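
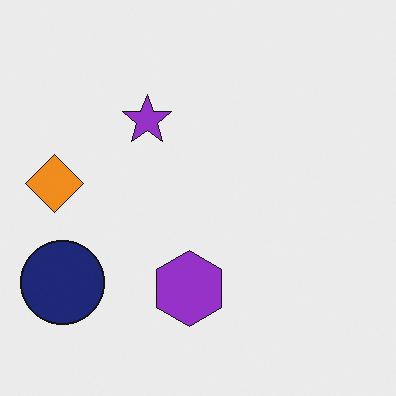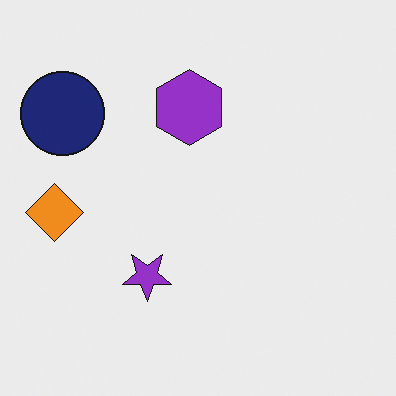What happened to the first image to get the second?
The transformation is: flipped vertically (top ↔ bottom).

The purple hexagon is in the bottom of the first image and the top of the second — shapes on opposite sides of the horizontal midline have swapped in a mirror flip.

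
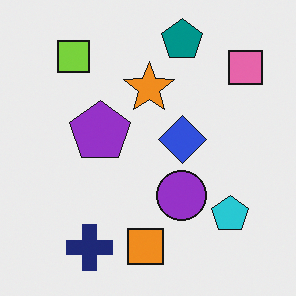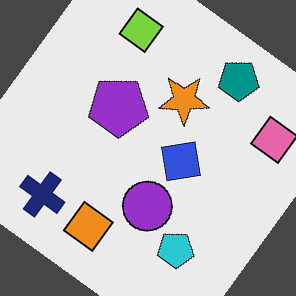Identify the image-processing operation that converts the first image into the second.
Rotated clockwise by a large amount — several tens of degrees.

Every shape is tilted by the same angle and the image corners show triangular fill wedges — a whole-image rotation by a non-right angle.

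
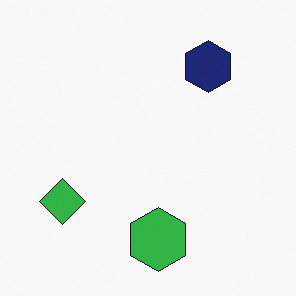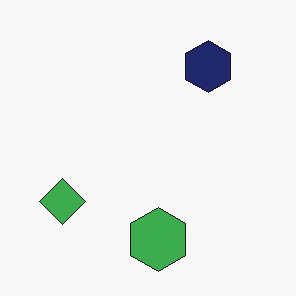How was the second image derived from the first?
The second image is the first slightly desaturated.

All colors are more muted and greyish — a global saturation change.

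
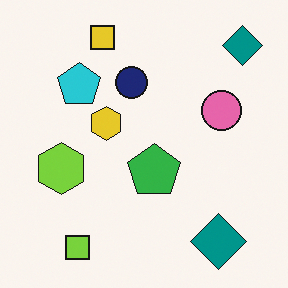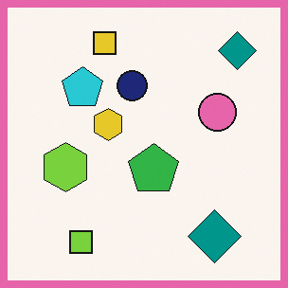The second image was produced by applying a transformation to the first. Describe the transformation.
The second image is the first framed with a pink border.

A solid pink frame runs around the edge of the second image, with the content slightly shrunk inside it.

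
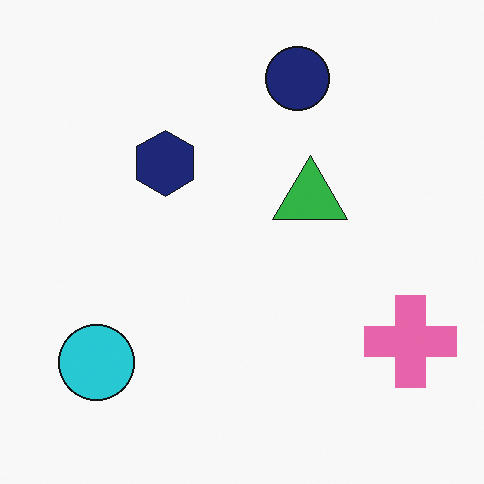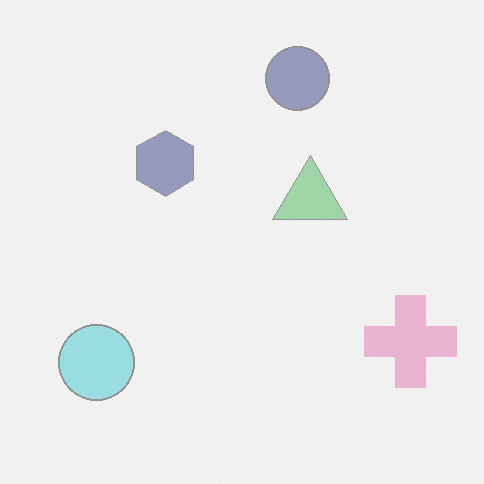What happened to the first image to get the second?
It was given much lower contrast.

Tones are pushed toward mid-grey across the whole image — a global contrast change.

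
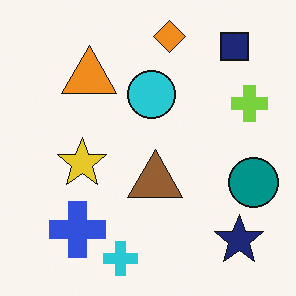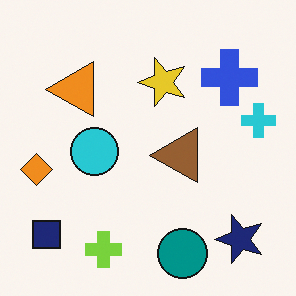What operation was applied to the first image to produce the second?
The image was transposed (reflected across the top-left ↔ bottom-right diagonal).

Shapes have swapped their row and column positions — what was in the top-right is now in the bottom-left — a diagonal reflection.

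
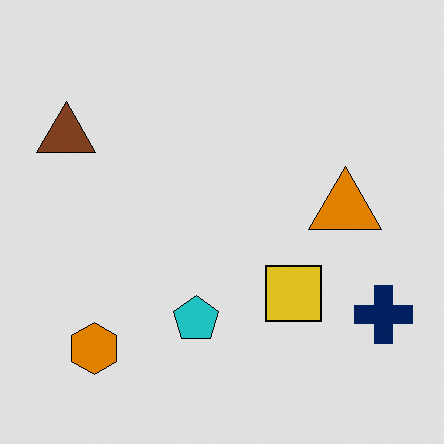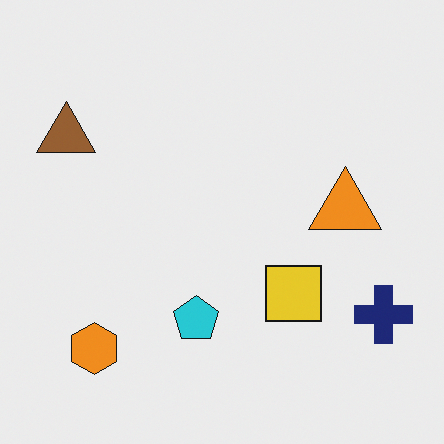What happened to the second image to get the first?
The first image is the second moderately posterized.

Each flat color has snapped to a coarser quantized level — most visibly, the near-white background has dropped to a flat grey.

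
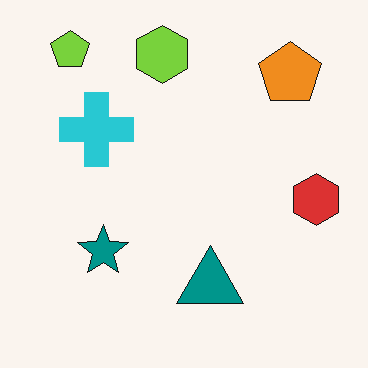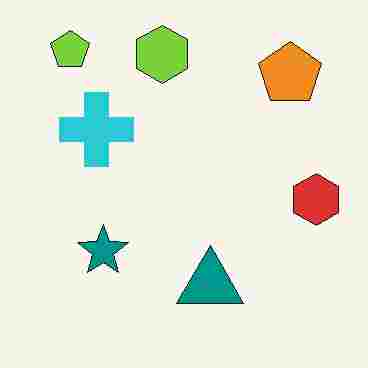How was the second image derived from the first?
The transformation is: degraded with heavy JPEG compression.

Blocky 8×8 compression artifacts appear around shape edges and the flat background shows ringing — characteristic JPEG degradation.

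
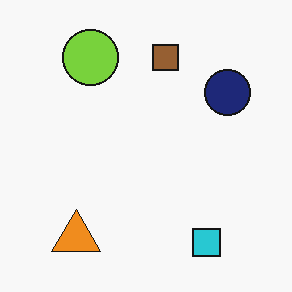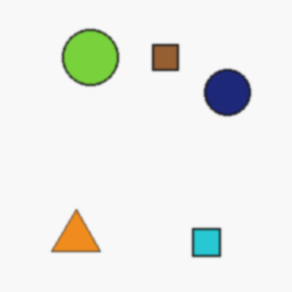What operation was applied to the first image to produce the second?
The transformation is: lightly blurred.

Shape edges and outlines are uniformly softened across the whole image.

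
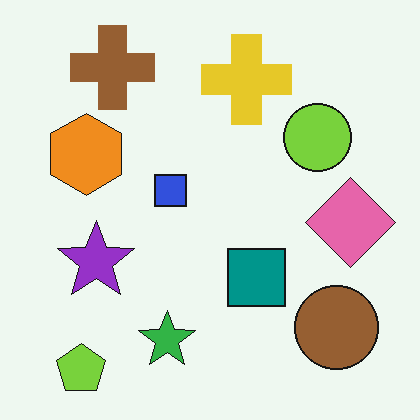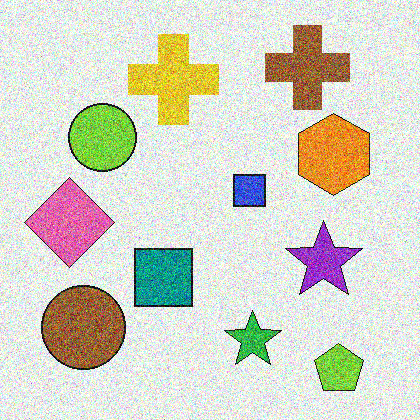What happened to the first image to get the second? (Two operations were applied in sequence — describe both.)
The image was flipped horizontally (left ↔ right), then degraded with strong gaussian noise.

The pink diamond is in the right of the first image and the left of the second — shapes on opposite sides of the vertical midline have swapped in a mirror flip. Random speckle covers the whole image, including the flat background.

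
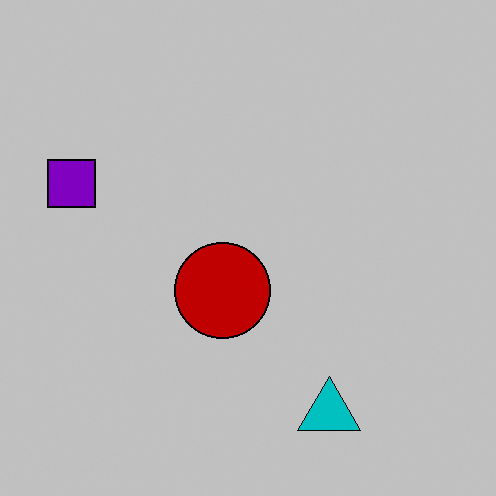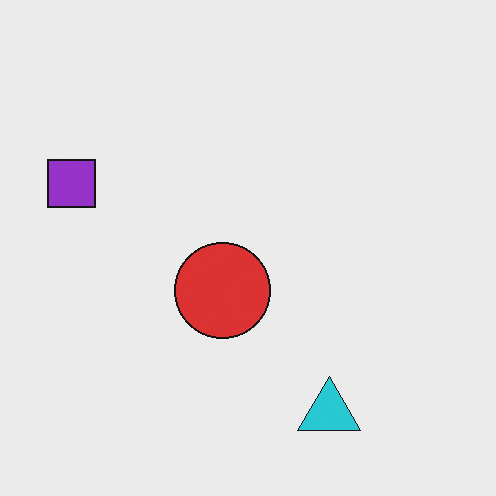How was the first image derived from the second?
It was heavily posterized to just a handful of flat colors.

Each flat color has snapped to a coarser quantized level — most visibly, the near-white background has dropped to a flat grey.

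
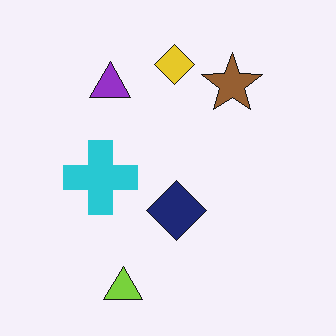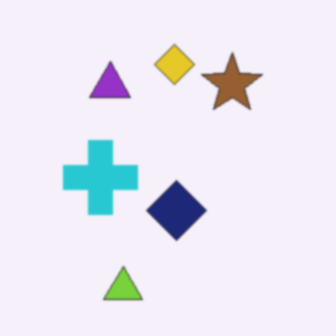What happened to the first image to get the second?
Lightly blurred.

Shape edges and outlines are uniformly softened across the whole image.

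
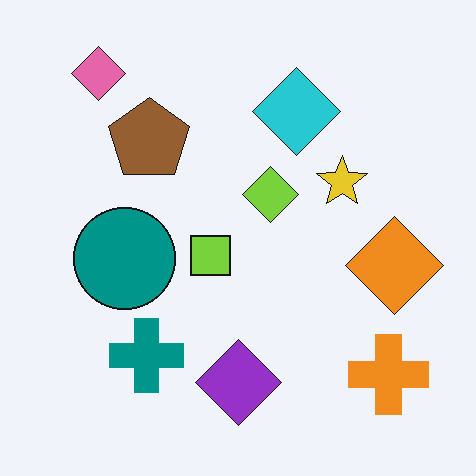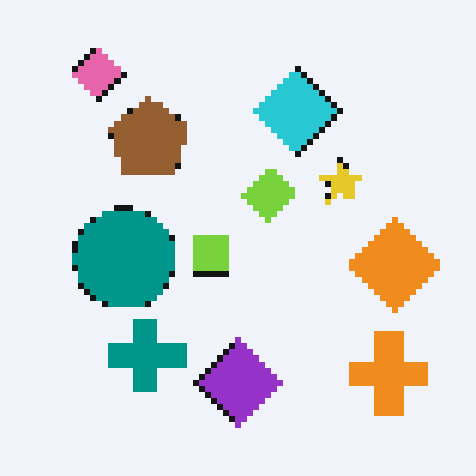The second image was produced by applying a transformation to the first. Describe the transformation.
It was pixelated into visible square blocks.

Shapes are reduced to large square blocks; fine edges and outlines are lost — a downscale-then-upscale (mosaic) effect.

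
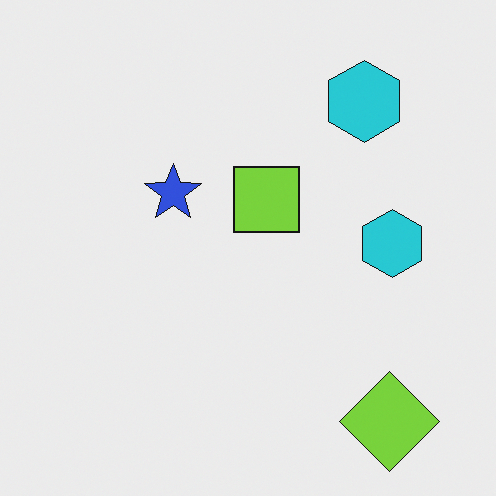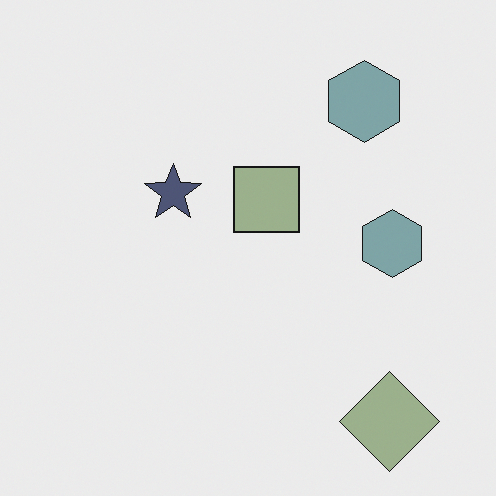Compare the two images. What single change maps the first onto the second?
Heavily desaturated.

All colors are more muted and greyish — a global saturation change.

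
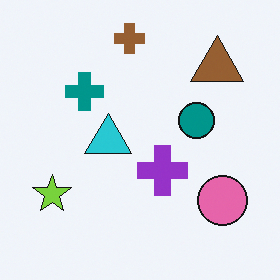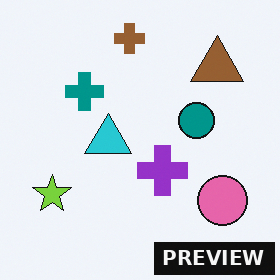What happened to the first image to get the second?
Watermarked with the text "PREVIEW" in the lower-right corner.

A dark label reading "PREVIEW" appears in the lower-right corner.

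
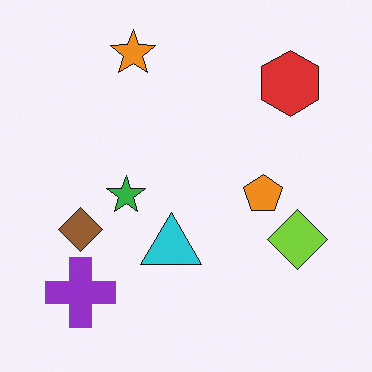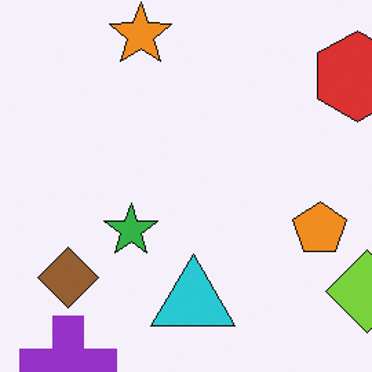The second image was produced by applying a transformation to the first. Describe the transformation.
The transformation is: cropped to a modestly smaller region and rescaled.

The visible shapes are larger and the field of view is narrower; shapes near the original edges may be partly or wholly outside the frame — a crop-and-rescale.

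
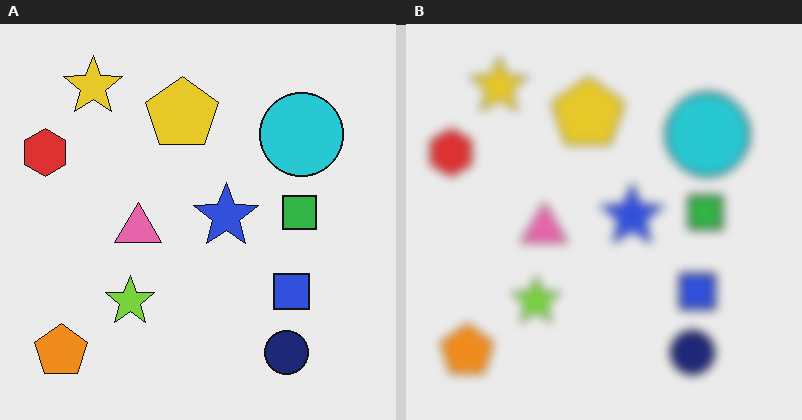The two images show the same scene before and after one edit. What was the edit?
Strongly gaussian-blurred.

Shape edges and outlines are uniformly softened across the whole image.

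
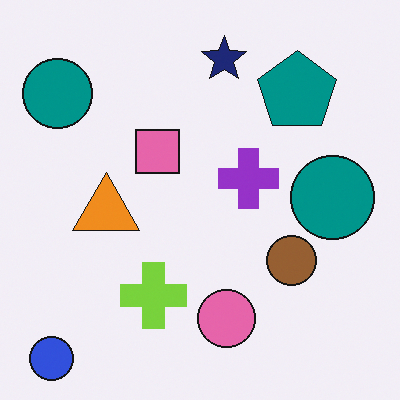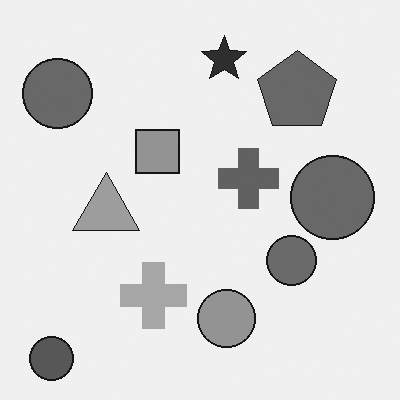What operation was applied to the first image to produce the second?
This is the original image converted to grayscale.

All color is removed — every shape is now a shade of grey.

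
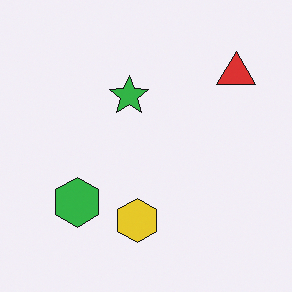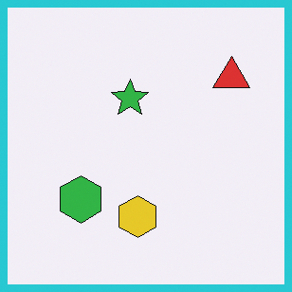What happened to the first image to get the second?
The transformation is: framed with a cyan border.

A solid cyan frame runs around the edge of the second image, with the content slightly shrunk inside it.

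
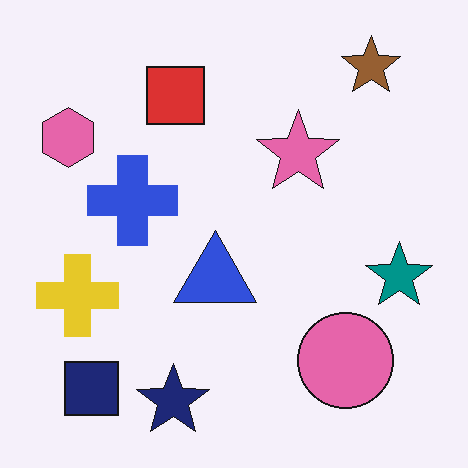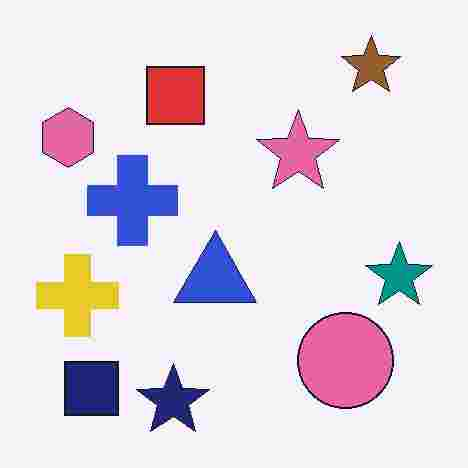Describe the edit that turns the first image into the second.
This is the original image degraded with heavy JPEG compression.

Blocky 8×8 compression artifacts appear around shape edges and the flat background shows ringing — characteristic JPEG degradation.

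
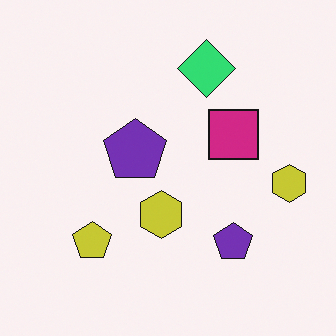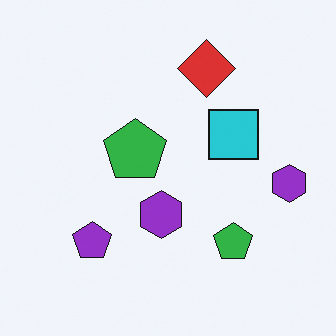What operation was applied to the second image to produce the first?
The image was hue-shifted by a moderate amount.

Every shape's color has rotated by the same amount around the hue wheel — a uniform hue shift.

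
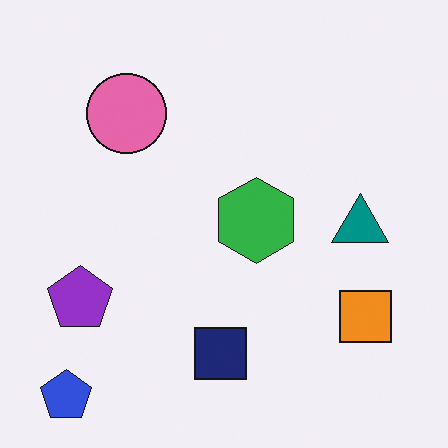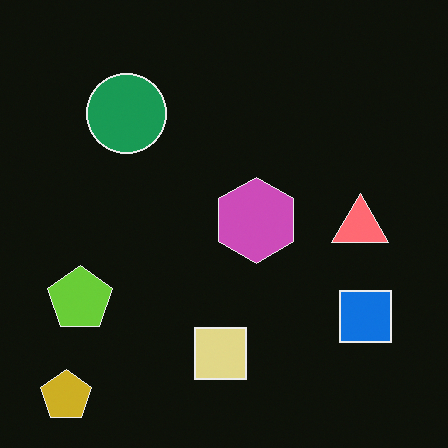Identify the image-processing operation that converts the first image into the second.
The transformation is: color-inverted (negative).

The light background has become dark and every shape's color is its complement — a photographic negative.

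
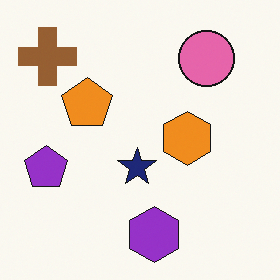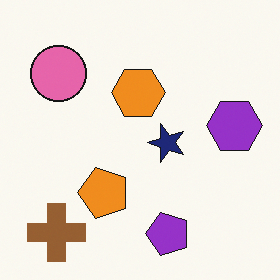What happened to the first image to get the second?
It was rotated 90° counter-clockwise.

The brown cross sits in the top-left of the first image and the bottom-left of the second — consistent with a whole-image 90° counter-clockwise rotation.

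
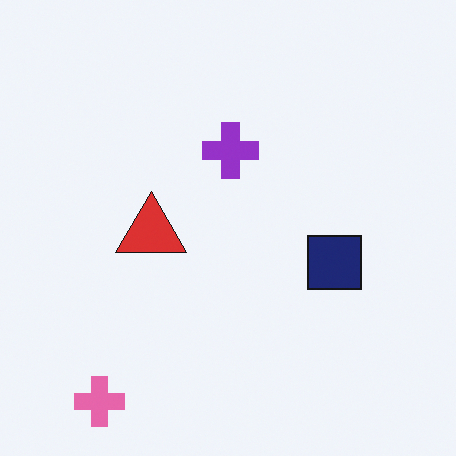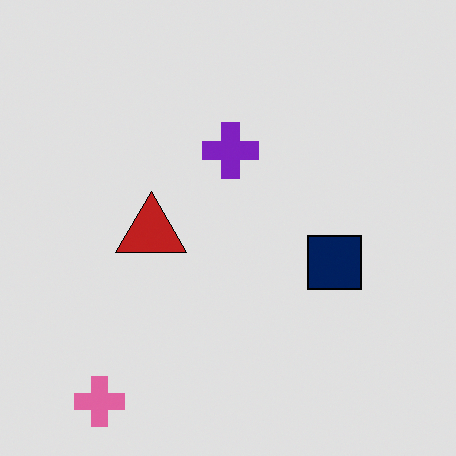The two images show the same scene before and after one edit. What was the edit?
It was moderately posterized.

Each flat color has snapped to a coarser quantized level — most visibly, the near-white background has dropped to a flat grey.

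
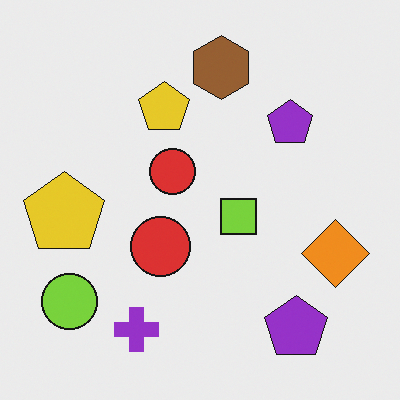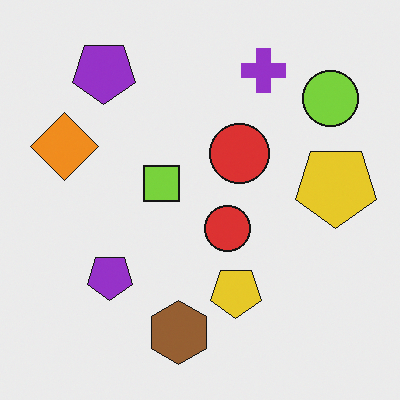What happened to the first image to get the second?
The transformation is: rotated 180°.

The lime circle sits in the bottom-left of the first image and the top-right of the second — consistent with a whole-image 180° rotation.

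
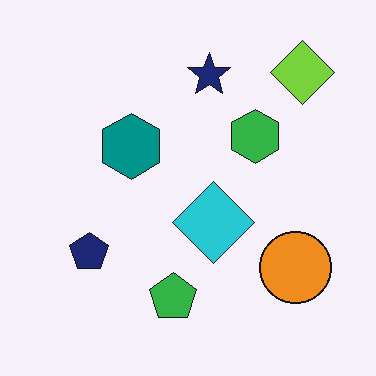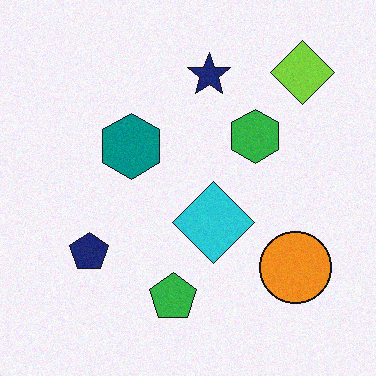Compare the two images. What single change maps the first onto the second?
The second image is the first degraded with a light layer of grain.

Random speckle covers the whole image, including the flat background.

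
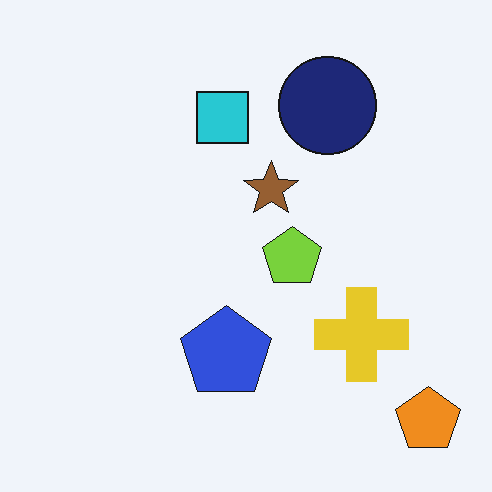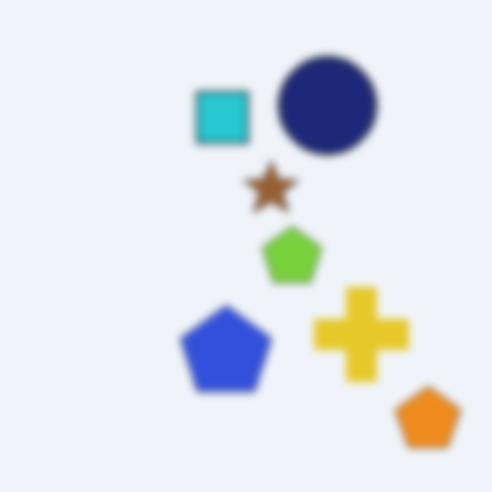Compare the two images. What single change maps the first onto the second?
It was noticeably gaussian-blurred.

Shape edges and outlines are uniformly softened across the whole image.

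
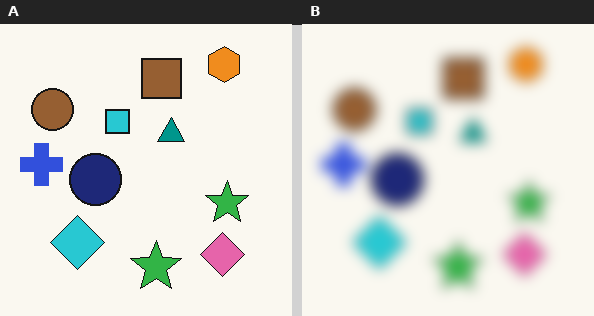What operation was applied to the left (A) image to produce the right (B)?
It was heavily blurred.

Shape edges and outlines are uniformly softened across the whole image.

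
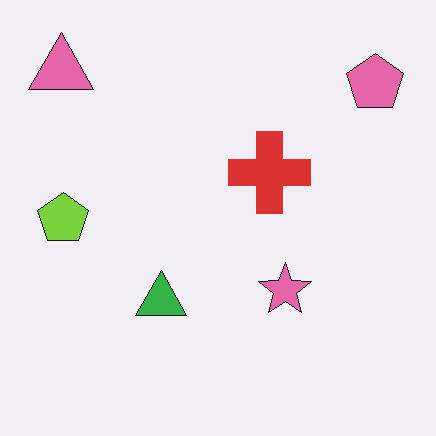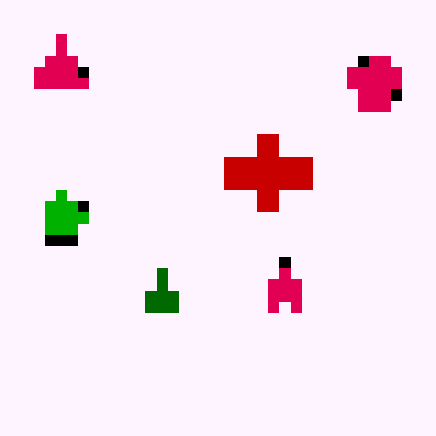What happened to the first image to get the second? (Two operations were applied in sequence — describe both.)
The transformation is: given much higher contrast, then heavily pixelated into large blocks.

Tones are pushed away from mid-grey across the whole image — a global contrast change. Shapes are reduced to large square blocks; fine edges and outlines are lost — a downscale-then-upscale (mosaic) effect.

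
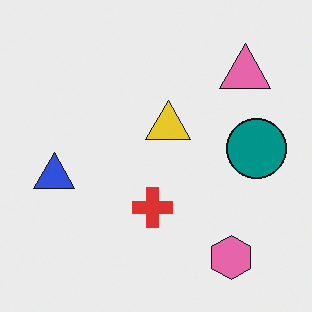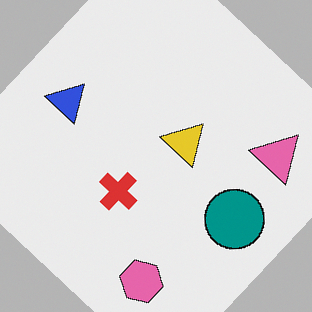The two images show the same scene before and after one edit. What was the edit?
The transformation is: rotated clockwise by a large amount — several tens of degrees.

Every shape is tilted by the same angle and the image corners show triangular fill wedges — a whole-image rotation by a non-right angle.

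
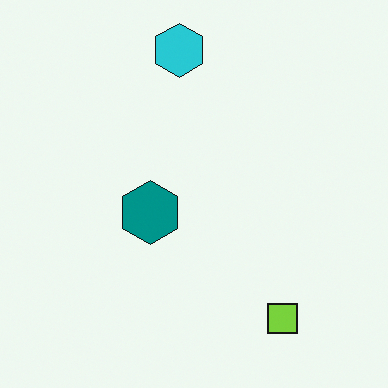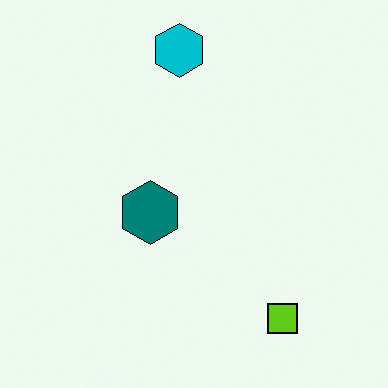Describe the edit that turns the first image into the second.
This is the original image given slightly increased contrast.

Tones are pushed away from mid-grey across the whole image — a global contrast change.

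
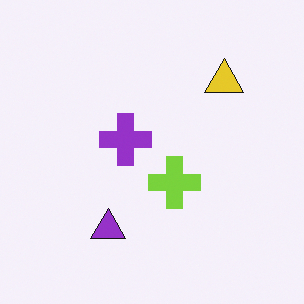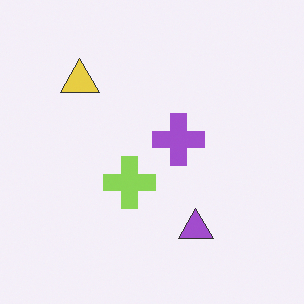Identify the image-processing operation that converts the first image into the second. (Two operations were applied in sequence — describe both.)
The second image is the first flipped horizontally (left ↔ right), then given slightly reduced contrast.

The yellow triangle is in the top-right of the first image and the top-left of the second — shapes on opposite sides of the vertical midline have swapped in a mirror flip. Tones are pushed toward mid-grey across the whole image — a global contrast change.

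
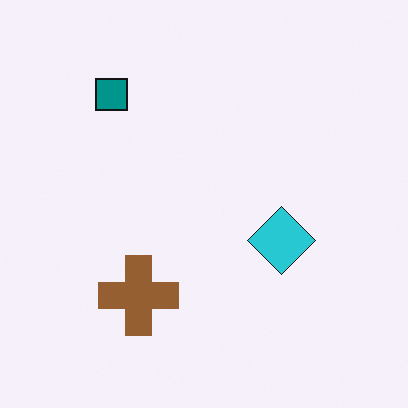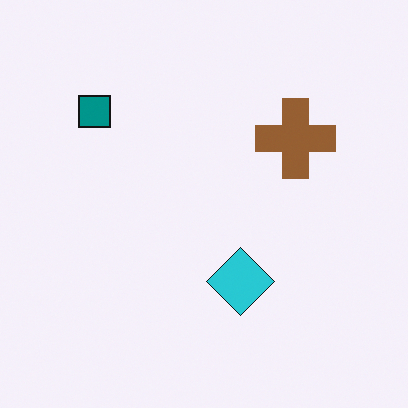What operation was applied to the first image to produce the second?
The second image is the first transposed (reflected across the top-left ↔ bottom-right diagonal).

Shapes have swapped their row and column positions — what was in the top-right is now in the bottom-left — a diagonal reflection.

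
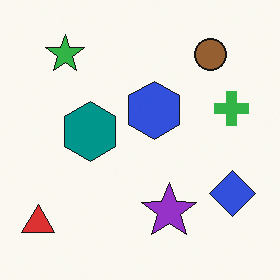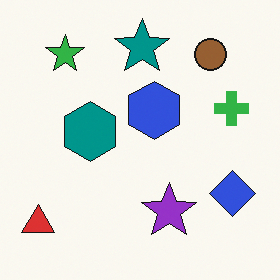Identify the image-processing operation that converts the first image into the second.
Overlaid with an additional teal star.

A teal star appears in the second image that is absent from the first.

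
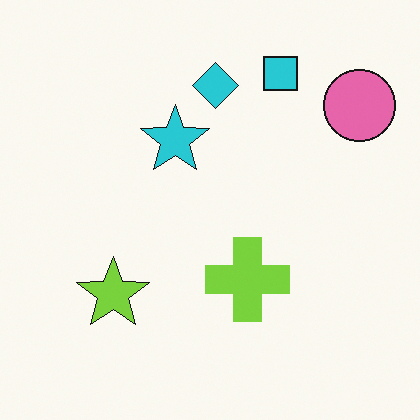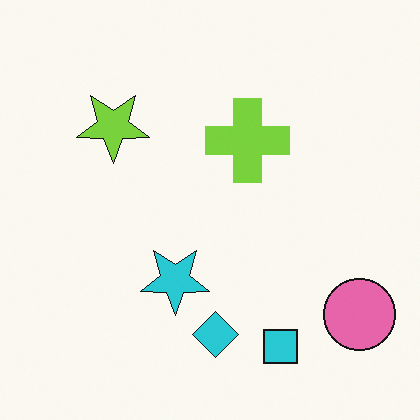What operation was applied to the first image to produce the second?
It was flipped vertically (top ↔ bottom).

The cyan square is in the top of the first image and the bottom of the second — shapes on opposite sides of the horizontal midline have swapped in a mirror flip.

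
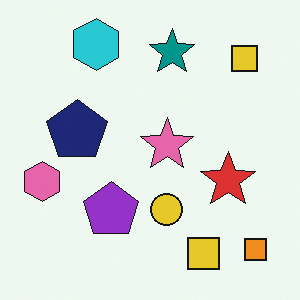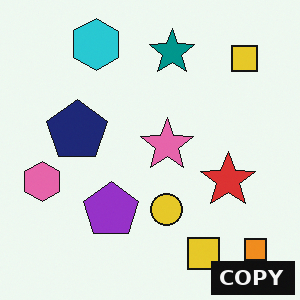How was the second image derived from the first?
The image was watermarked with the text "COPY" in the lower-right corner.

A dark label reading "COPY" appears in the lower-right corner.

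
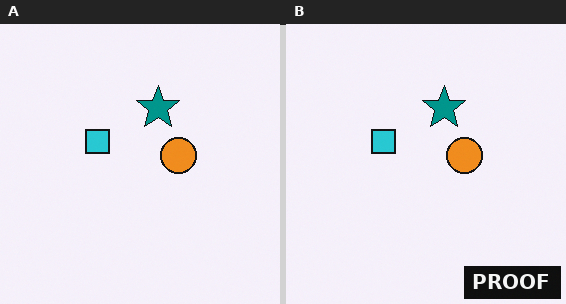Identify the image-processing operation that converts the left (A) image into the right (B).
Watermarked with the text "PROOF" in the lower-right corner.

A dark label reading "PROOF" appears in the lower-right corner.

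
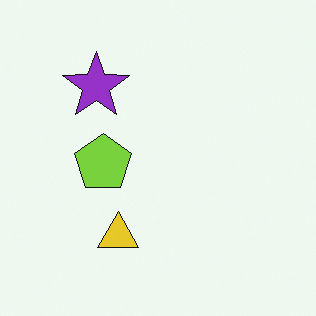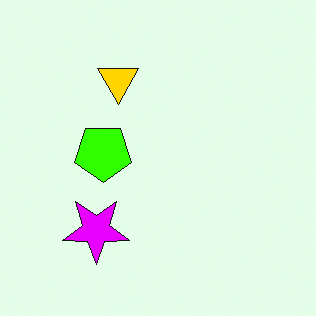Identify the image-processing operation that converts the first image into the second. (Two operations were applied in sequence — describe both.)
The image was heavily oversaturated, then flipped vertically (top ↔ bottom).

All colors are more vivid — a global saturation change. The yellow triangle is in the bottom of the first image and the top of the second — shapes on opposite sides of the horizontal midline have swapped in a mirror flip.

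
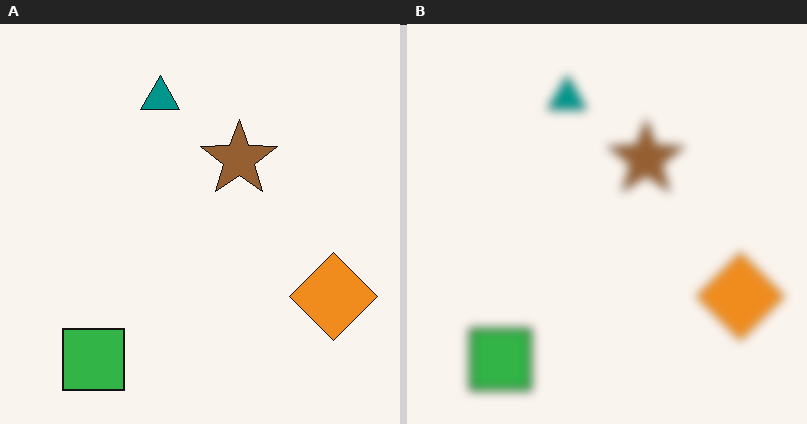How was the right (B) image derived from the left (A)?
The transformation is: heavily blurred.

Shape edges and outlines are uniformly softened across the whole image.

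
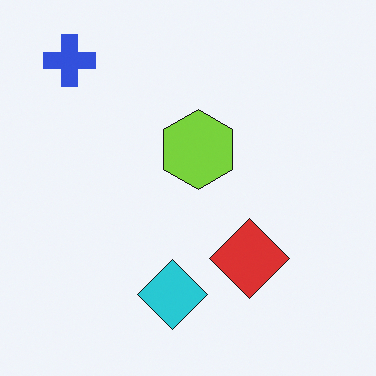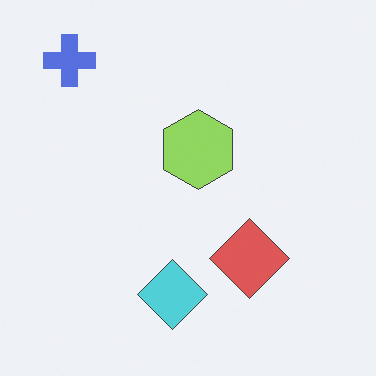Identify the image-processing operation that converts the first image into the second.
The image was given slightly reduced contrast.

Tones are pushed toward mid-grey across the whole image — a global contrast change.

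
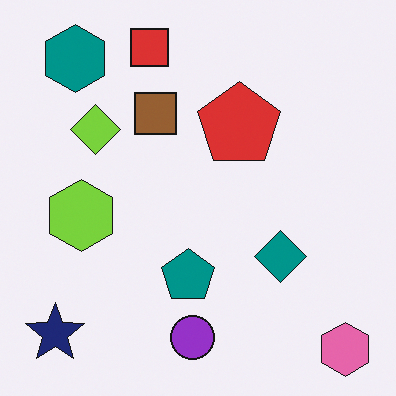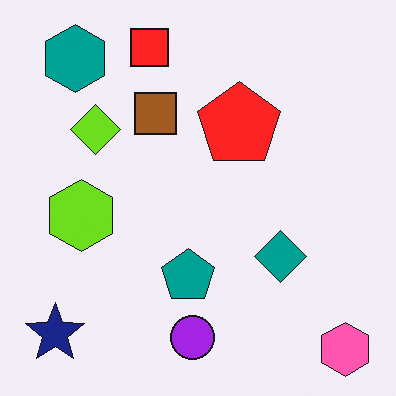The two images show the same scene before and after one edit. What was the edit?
It was slightly oversaturated.

All colors are more vivid — a global saturation change.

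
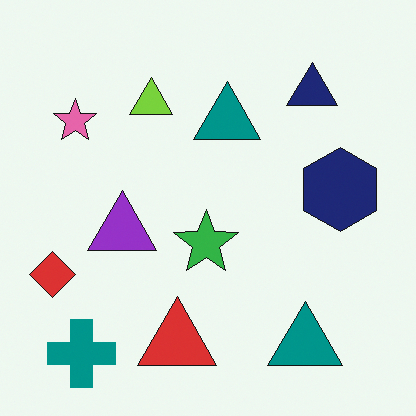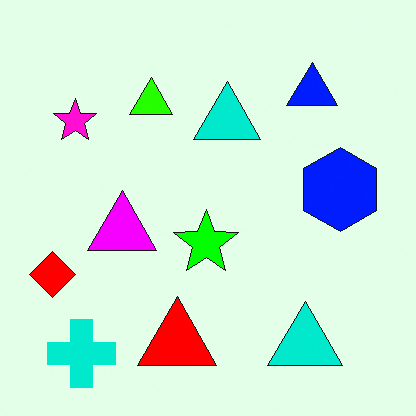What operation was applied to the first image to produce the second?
It was heavily oversaturated.

All colors are more vivid — a global saturation change.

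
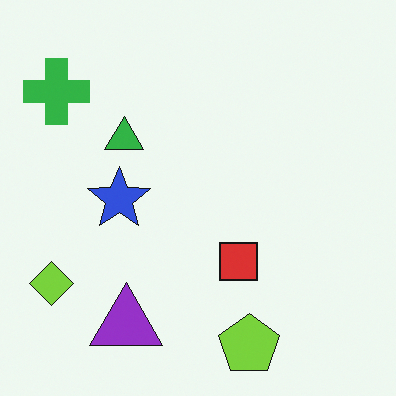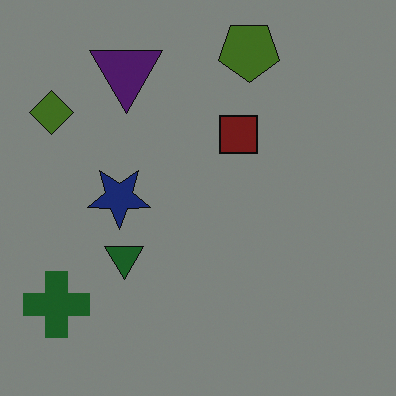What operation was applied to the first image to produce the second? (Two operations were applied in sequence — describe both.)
It was substantially darkened, then flipped vertically (top ↔ bottom).

Every pixel — background and shapes alike — is uniformly darkened. The lime pentagon is in the bottom of the first image and the top of the second — shapes on opposite sides of the horizontal midline have swapped in a mirror flip.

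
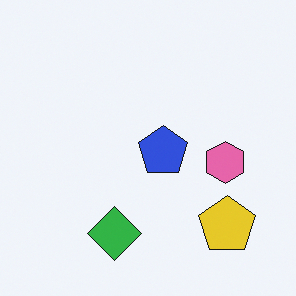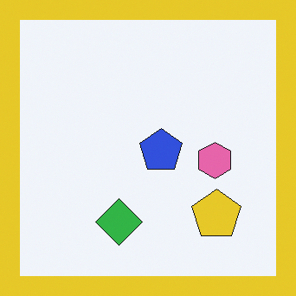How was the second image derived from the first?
The image was framed with a yellow border.

A solid yellow frame runs around the edge of the second image, with the content slightly shrunk inside it.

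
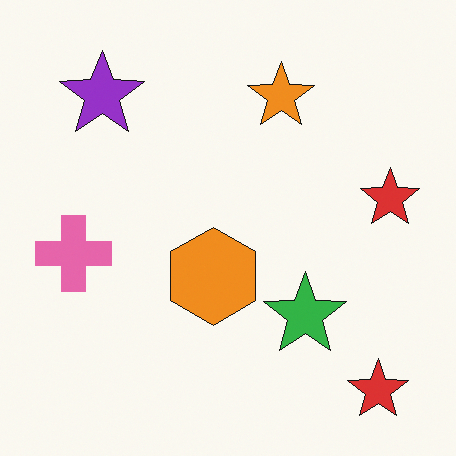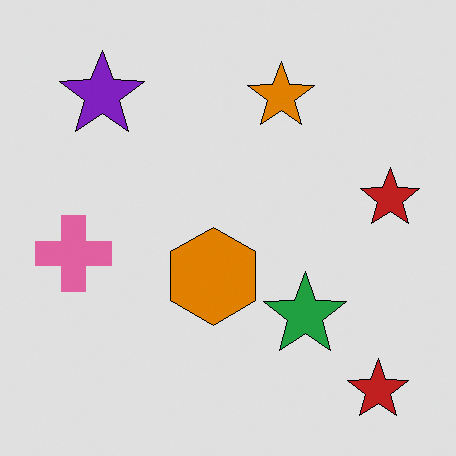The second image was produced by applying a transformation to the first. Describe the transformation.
The image was posterized to a reduced palette.

Each flat color has snapped to a coarser quantized level — most visibly, the near-white background has dropped to a flat grey.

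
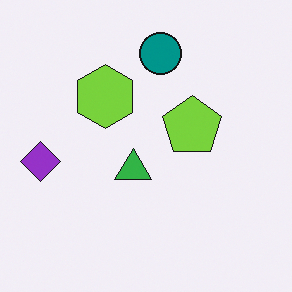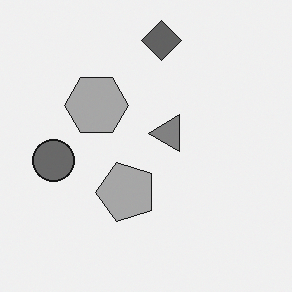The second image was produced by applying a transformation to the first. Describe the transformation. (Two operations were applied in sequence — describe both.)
The image was converted to grayscale, then transposed (reflected across the top-left ↔ bottom-right diagonal).

All color is removed — every shape is now a shade of grey. Shapes have swapped their row and column positions — what was in the top-right is now in the bottom-left — a diagonal reflection.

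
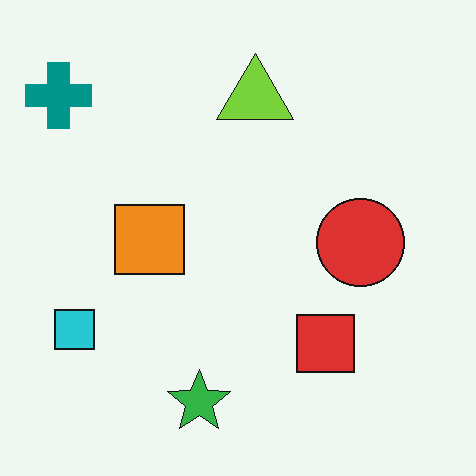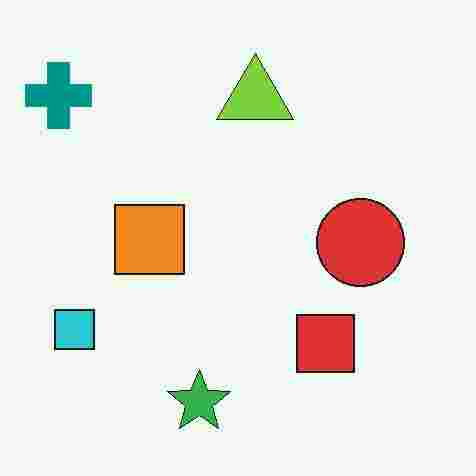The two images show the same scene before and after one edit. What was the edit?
The second image is the first degraded with heavy JPEG compression.

Blocky 8×8 compression artifacts appear around shape edges and the flat background shows ringing — characteristic JPEG degradation.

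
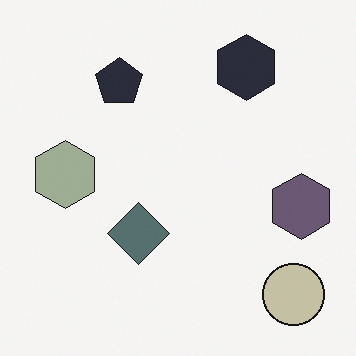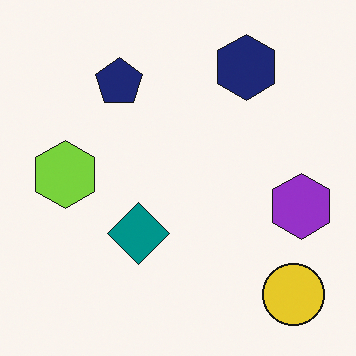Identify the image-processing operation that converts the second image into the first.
The transformation is: made much more muted (saturation change).

All colors are more muted and greyish — a global saturation change.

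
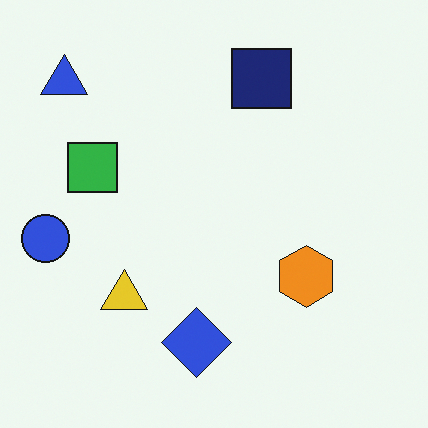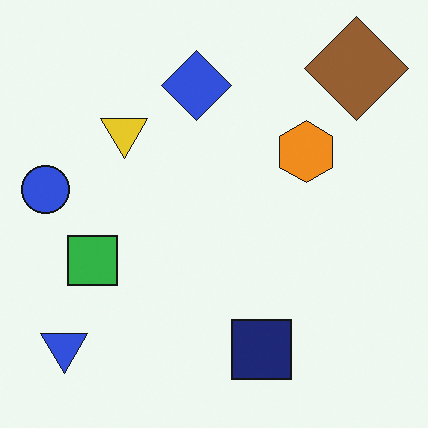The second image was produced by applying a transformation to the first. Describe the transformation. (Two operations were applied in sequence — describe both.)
Flipped vertically (top ↔ bottom), then overlaid with an additional brown diamond.

The navy square is in the top of the first image and the bottom of the second — shapes on opposite sides of the horizontal midline have swapped in a mirror flip. A brown diamond appears in the second image that is absent from the first.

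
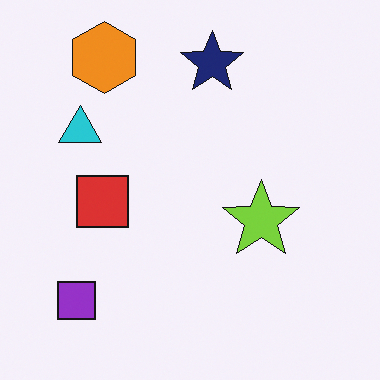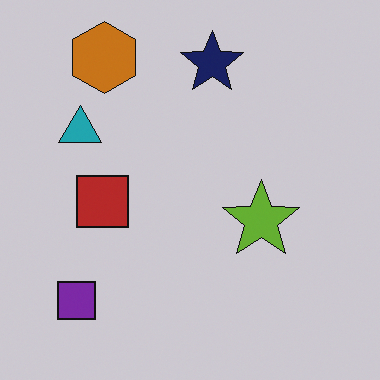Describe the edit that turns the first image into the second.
The transformation is: darkened a little.

Every pixel — background and shapes alike — is uniformly darkened.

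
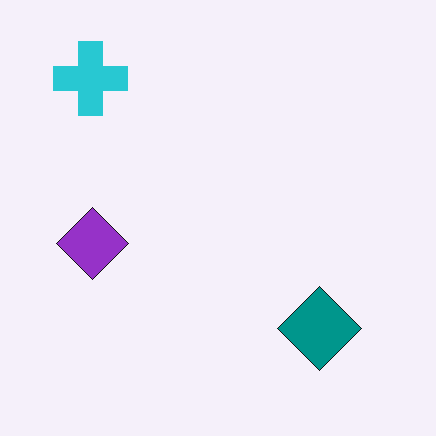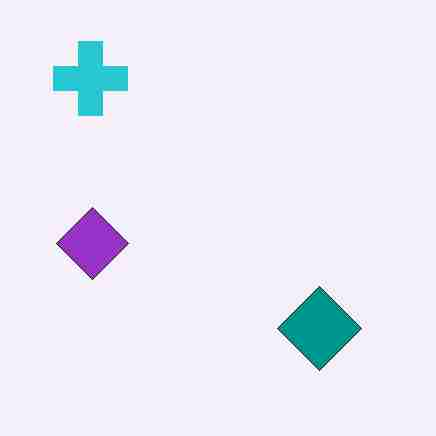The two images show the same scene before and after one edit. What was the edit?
This is the original image heavily JPEG-compressed with obvious blocking artifacts.

Blocky 8×8 compression artifacts appear around shape edges and the flat background shows ringing — characteristic JPEG degradation.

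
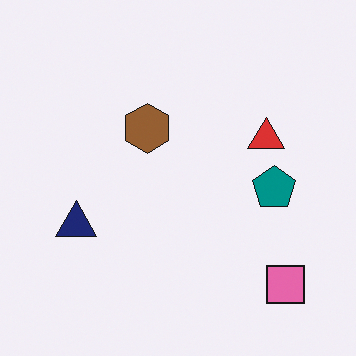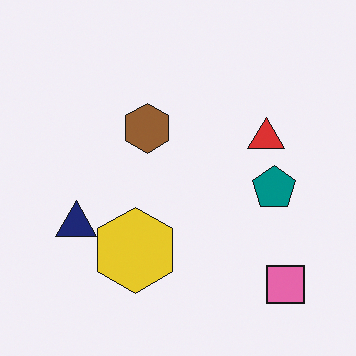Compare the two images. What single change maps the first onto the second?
It was overlaid with an additional yellow hexagon.

A yellow hexagon appears in the second image that is absent from the first.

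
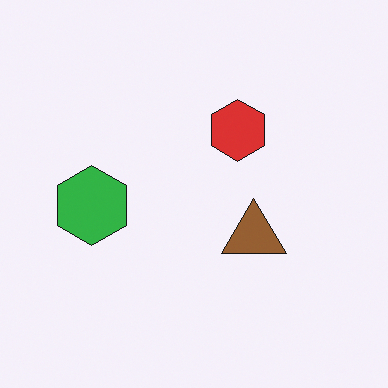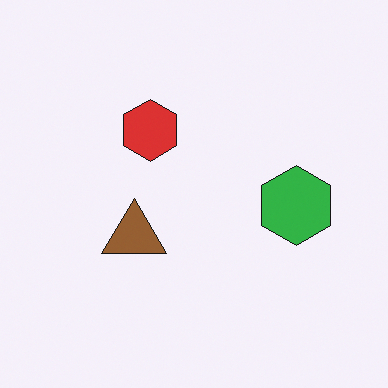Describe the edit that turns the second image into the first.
This is the original image flipped horizontally (left ↔ right).

The green hexagon is in the right of the second image and the left of the first — shapes on opposite sides of the vertical midline have swapped in a mirror flip.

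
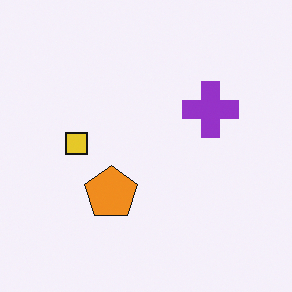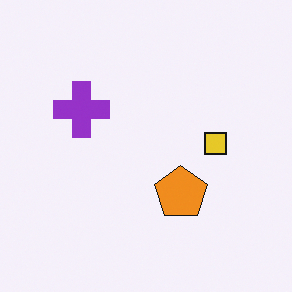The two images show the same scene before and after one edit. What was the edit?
The second image is the first flipped horizontally (left ↔ right).

The yellow square is in the left of the first image and the right of the second — shapes on opposite sides of the vertical midline have swapped in a mirror flip.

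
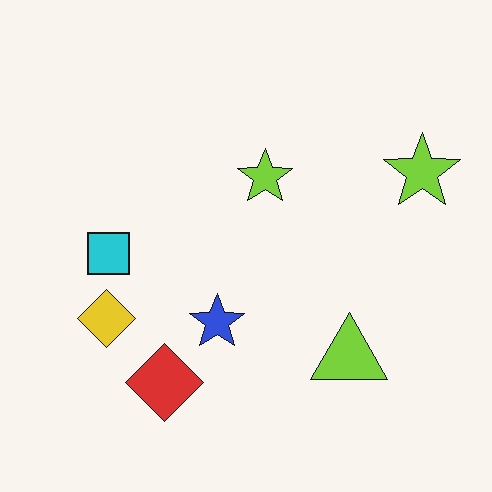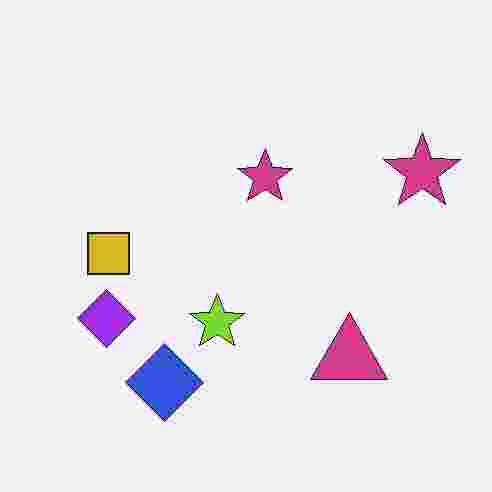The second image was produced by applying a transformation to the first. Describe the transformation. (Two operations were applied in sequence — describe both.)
The transformation is: hue-shifted by a large amount, then heavily JPEG-compressed with obvious blocking artifacts.

Every shape's color has rotated by the same amount around the hue wheel — a uniform hue shift. Blocky 8×8 compression artifacts appear around shape edges and the flat background shows ringing — characteristic JPEG degradation.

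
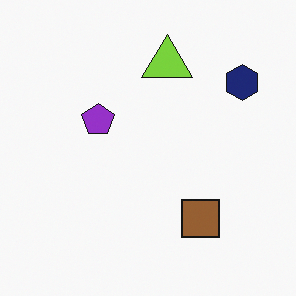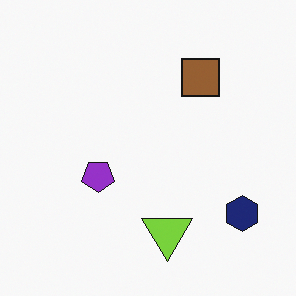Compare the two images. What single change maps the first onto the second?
This is the original image flipped vertically (top ↔ bottom).

The lime triangle is in the top of the first image and the bottom of the second — shapes on opposite sides of the horizontal midline have swapped in a mirror flip.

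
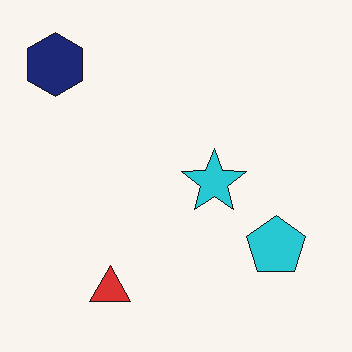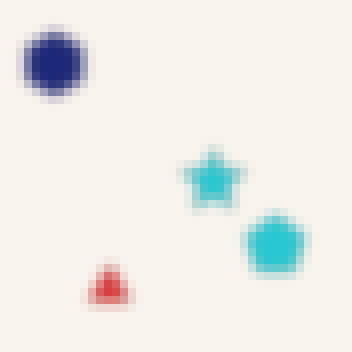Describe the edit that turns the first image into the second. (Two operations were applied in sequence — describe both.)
The second image is the first strongly gaussian-blurred, then pixelated into visible square blocks.

Shape edges and outlines are uniformly softened across the whole image. Shapes are reduced to large square blocks; fine edges and outlines are lost — a downscale-then-upscale (mosaic) effect.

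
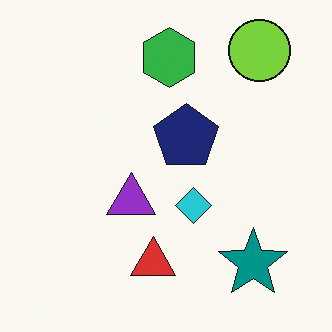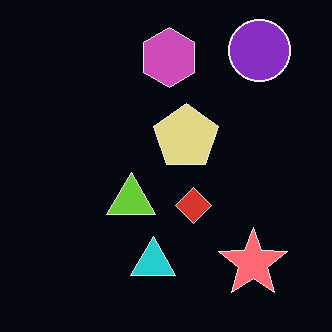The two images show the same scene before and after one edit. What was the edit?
This is the original image color-inverted (negative).

The light background has become dark and every shape's color is its complement — a photographic negative.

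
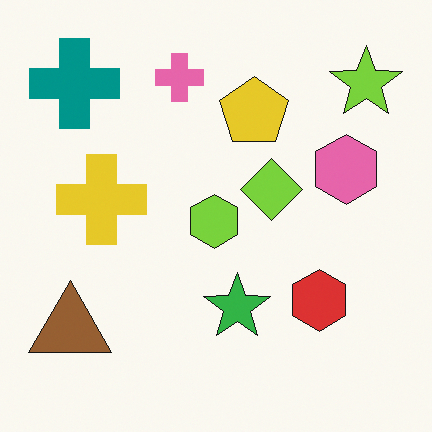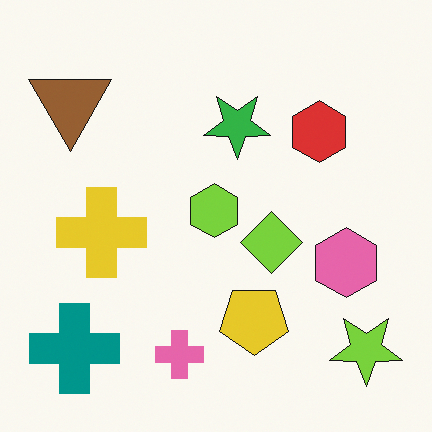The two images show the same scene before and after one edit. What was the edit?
This is the original image flipped vertically (top ↔ bottom).

The pink cross is in the top of the first image and the bottom of the second — shapes on opposite sides of the horizontal midline have swapped in a mirror flip.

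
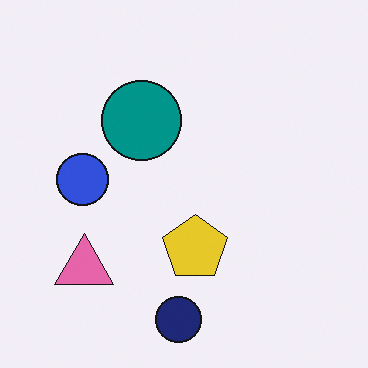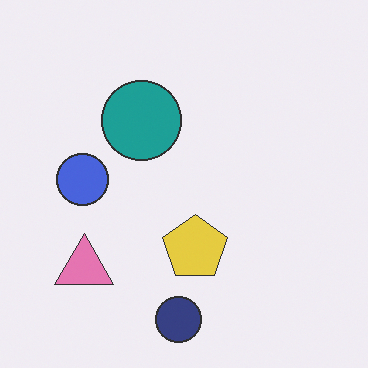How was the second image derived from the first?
The second image is the first given slightly reduced contrast.

Tones are pushed toward mid-grey across the whole image — a global contrast change.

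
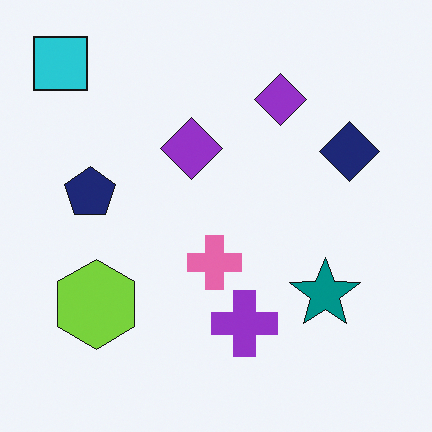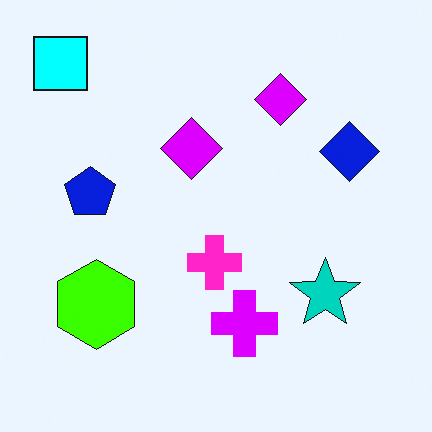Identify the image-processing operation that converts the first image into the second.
The image was heavily oversaturated.

All colors are more vivid — a global saturation change.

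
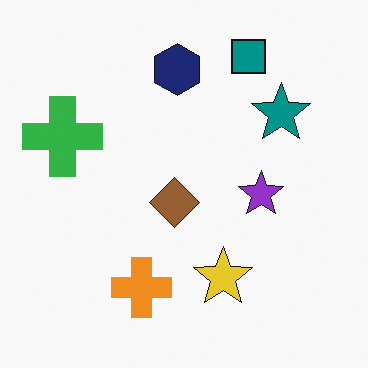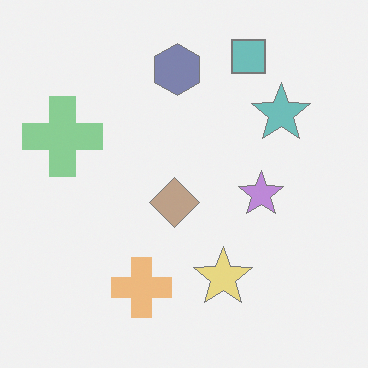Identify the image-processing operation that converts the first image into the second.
The transformation is: washed out (contrast reduced).

Tones are pushed toward mid-grey across the whole image — a global contrast change.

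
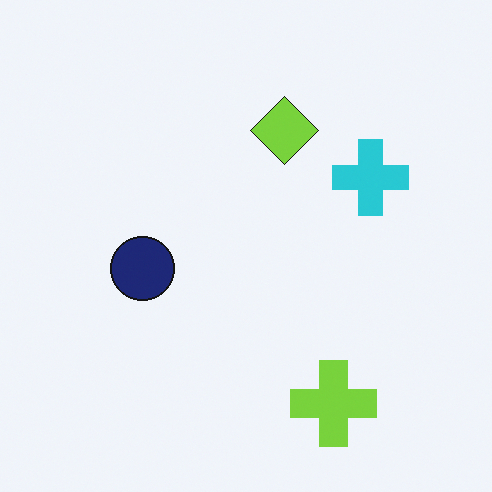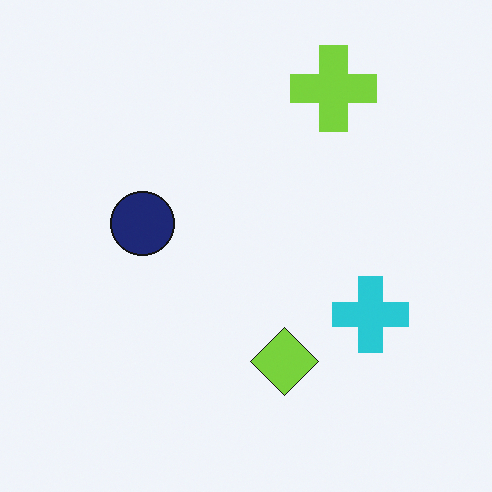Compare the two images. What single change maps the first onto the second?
The transformation is: flipped vertically (top ↔ bottom).

The lime cross is in the bottom-right of the first image and the top-right of the second — shapes on opposite sides of the horizontal midline have swapped in a mirror flip.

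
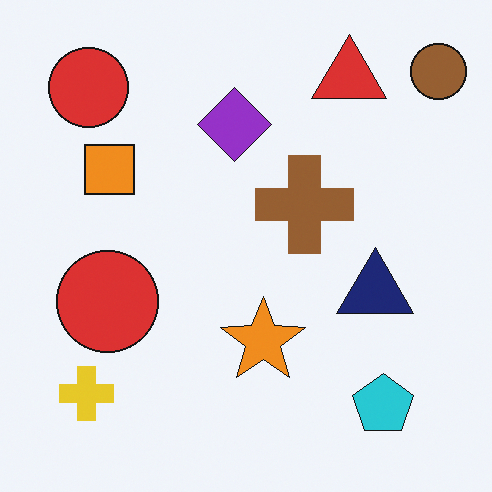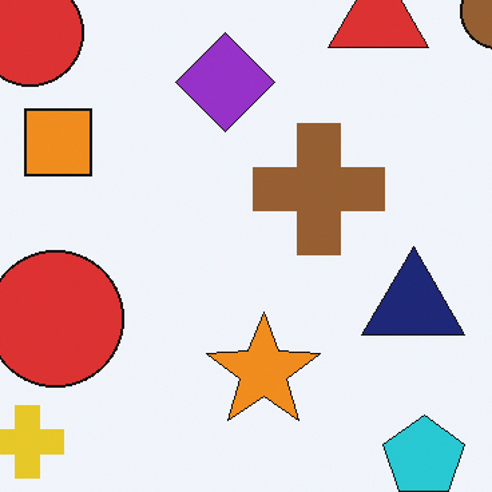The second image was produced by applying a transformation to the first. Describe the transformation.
The second image is the first cropped slightly and scaled back up.

The visible shapes are larger and the field of view is narrower; shapes near the original edges may be partly or wholly outside the frame — a crop-and-rescale.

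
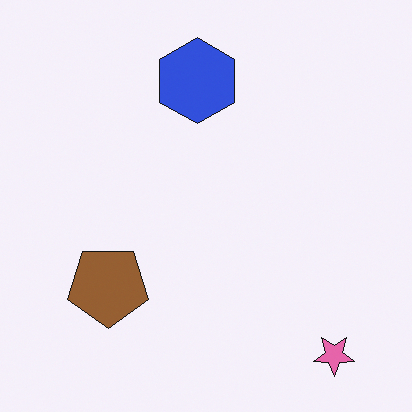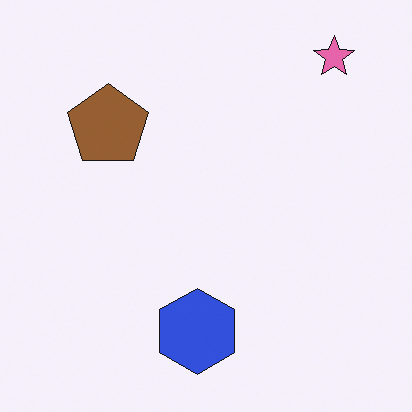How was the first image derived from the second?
The image was flipped vertically (top ↔ bottom).

The pink star is in the top-right of the second image and the bottom-right of the first — shapes on opposite sides of the horizontal midline have swapped in a mirror flip.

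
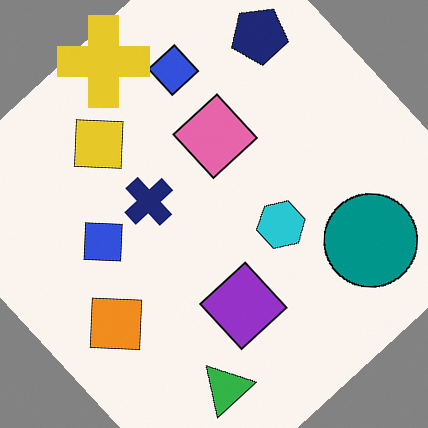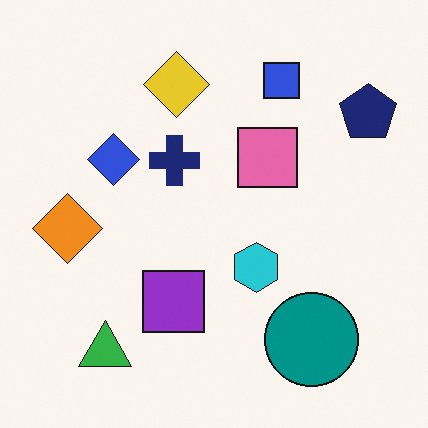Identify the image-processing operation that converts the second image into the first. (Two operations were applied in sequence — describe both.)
This is the original image rotated counter-clockwise by a large amount — several tens of degrees, then overlaid with an additional yellow cross.

Every shape is tilted by the same angle and the image corners show triangular fill wedges — a whole-image rotation by a non-right angle. A yellow cross appears in the first image that is absent from the second.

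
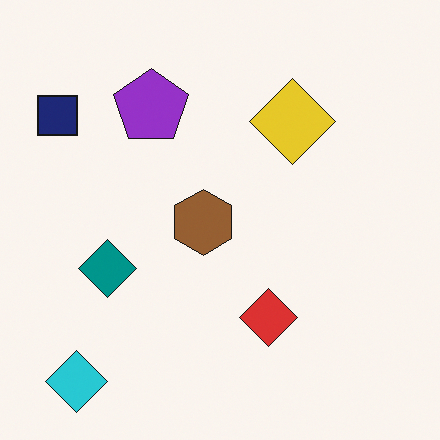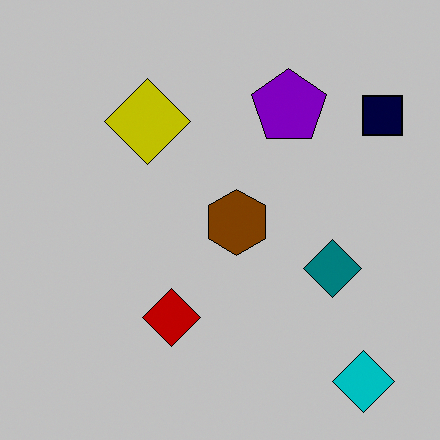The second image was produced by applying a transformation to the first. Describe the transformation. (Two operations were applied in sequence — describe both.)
Flipped horizontally (left ↔ right), then aggressively posterized.

The navy square is in the top-left of the first image and the top-right of the second — shapes on opposite sides of the vertical midline have swapped in a mirror flip. Each flat color has snapped to a coarser quantized level — most visibly, the near-white background has dropped to a flat grey.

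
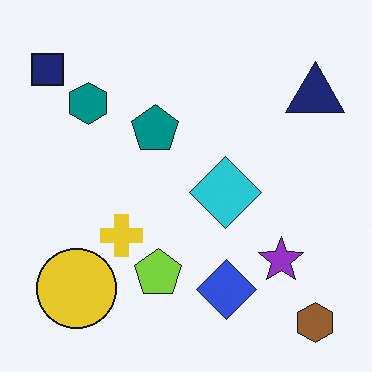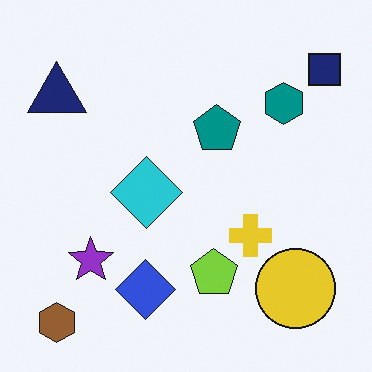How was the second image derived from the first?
It was flipped horizontally (left ↔ right).

The navy square is in the top-left of the first image and the top-right of the second — shapes on opposite sides of the vertical midline have swapped in a mirror flip.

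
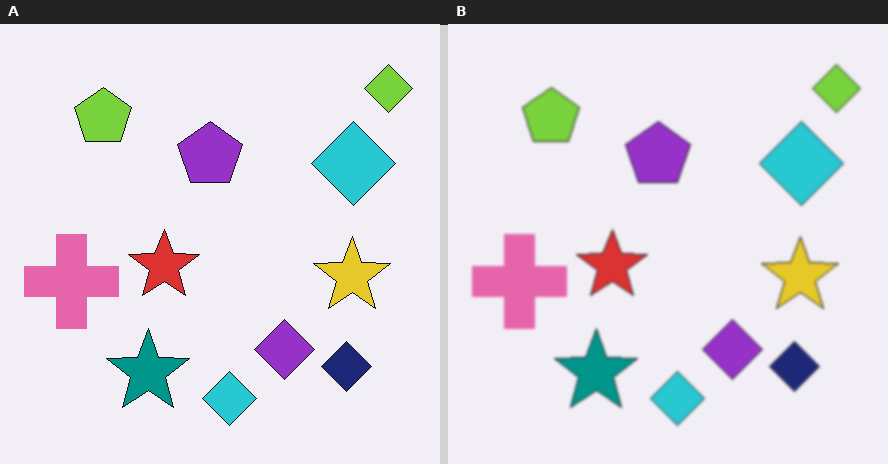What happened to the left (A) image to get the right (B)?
It was given a subtle gaussian blur.

Shape edges and outlines are uniformly softened across the whole image.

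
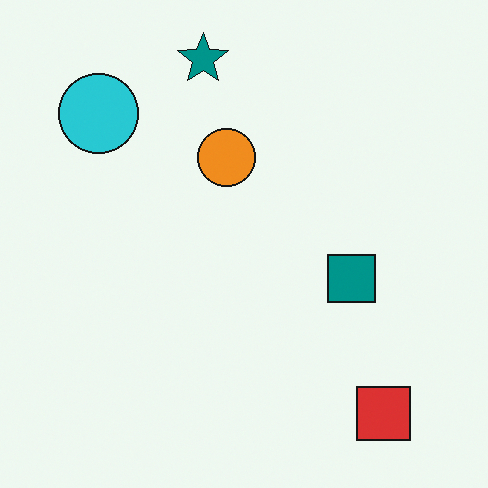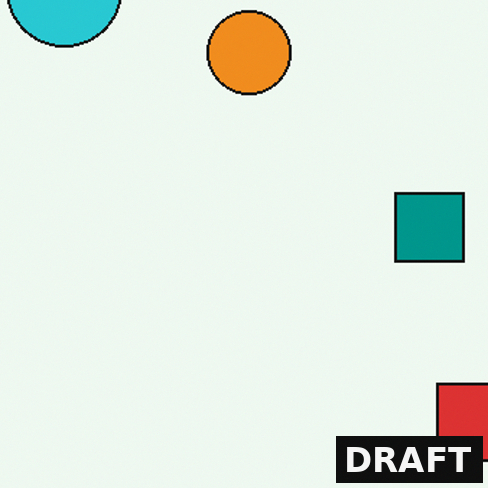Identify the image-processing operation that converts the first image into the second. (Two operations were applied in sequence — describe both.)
The image was cropped to a modestly smaller region and rescaled, then watermarked with the text "DRAFT" in the lower-right corner.

The visible shapes are larger and the field of view is narrower; shapes near the original edges may be partly or wholly outside the frame — a crop-and-rescale. A dark label reading "DRAFT" appears in the lower-right corner.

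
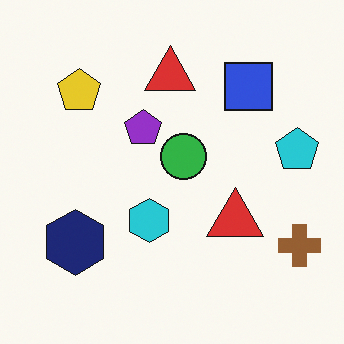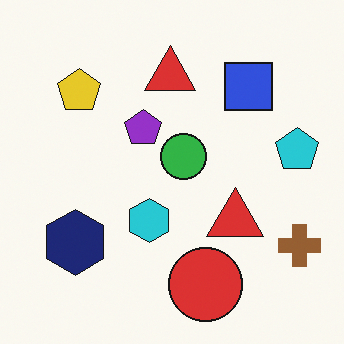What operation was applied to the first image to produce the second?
The transformation is: overlaid with an additional red circle.

A red circle appears in the second image that is absent from the first.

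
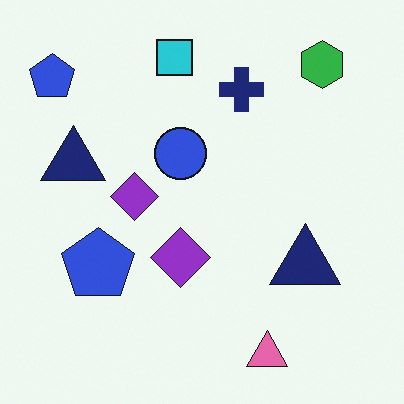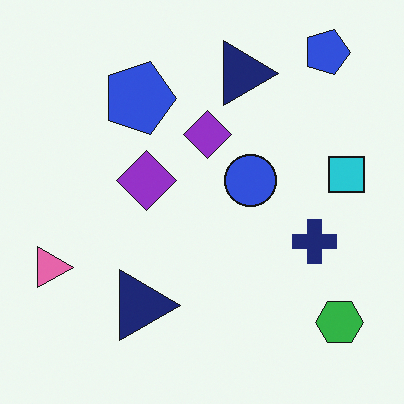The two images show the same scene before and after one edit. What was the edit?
This is the original image rotated 90° clockwise.

The green hexagon sits in the top-right of the first image and the bottom-right of the second — consistent with a whole-image 90° clockwise rotation.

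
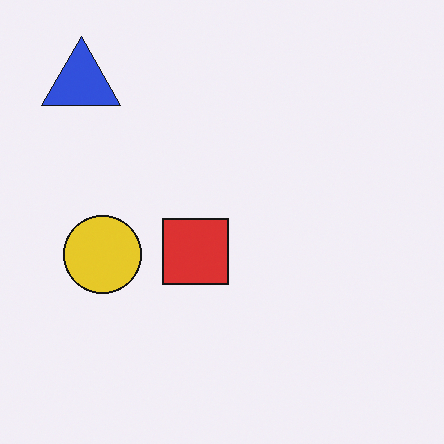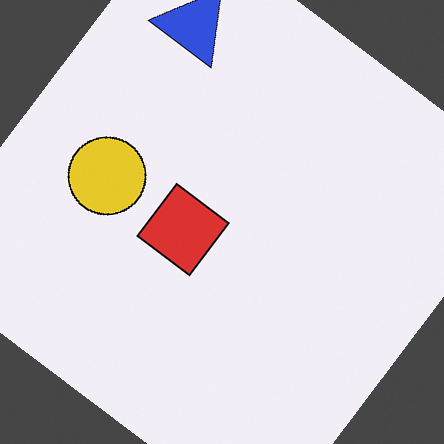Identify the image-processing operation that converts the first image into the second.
This is the original image rotated clockwise by a large amount — several tens of degrees.

Every shape is tilted by the same angle and the image corners show triangular fill wedges — a whole-image rotation by a non-right angle.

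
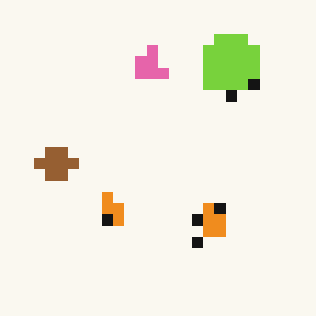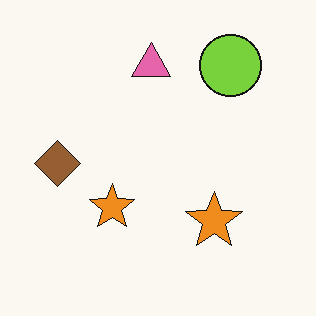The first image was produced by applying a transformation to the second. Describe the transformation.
It was heavily pixelated into large blocks.

Shapes are reduced to large square blocks; fine edges and outlines are lost — a downscale-then-upscale (mosaic) effect.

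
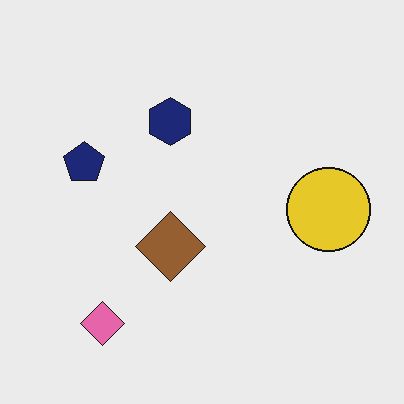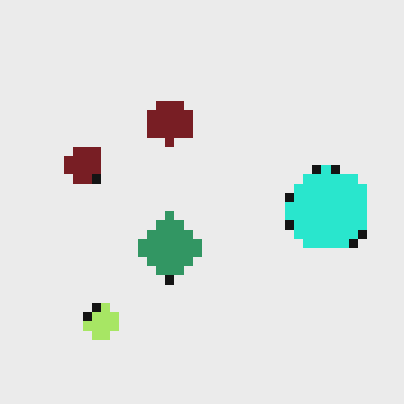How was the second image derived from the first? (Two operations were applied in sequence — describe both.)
It was heavily pixelated into large blocks, then hue-shifted by a moderate amount.

Shapes are reduced to large square blocks; fine edges and outlines are lost — a downscale-then-upscale (mosaic) effect. Every shape's color has rotated by the same amount around the hue wheel — a uniform hue shift.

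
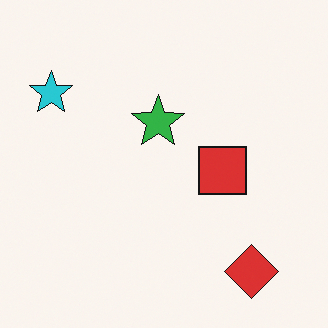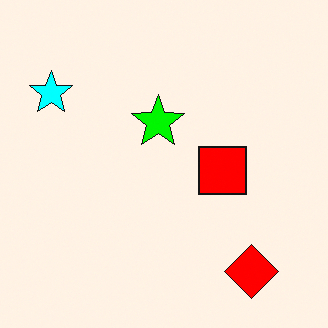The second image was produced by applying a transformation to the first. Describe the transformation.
It was heavily oversaturated.

All colors are more vivid — a global saturation change.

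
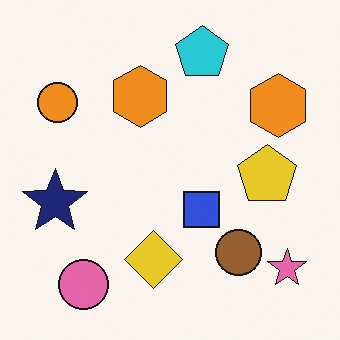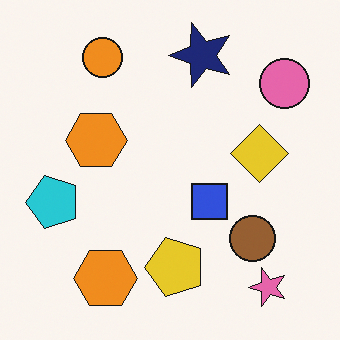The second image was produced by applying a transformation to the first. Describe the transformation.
The second image is the first transposed (reflected across the top-left ↔ bottom-right diagonal).

Shapes have swapped their row and column positions — what was in the top-right is now in the bottom-left — a diagonal reflection.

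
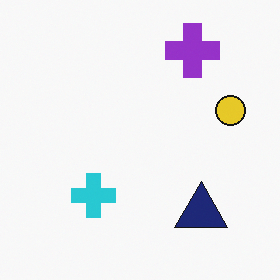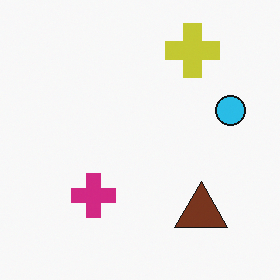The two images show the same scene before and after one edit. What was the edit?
The image was hue-shifted through roughly a third of the color wheel.

Every shape's color has rotated by the same amount around the hue wheel — a uniform hue shift.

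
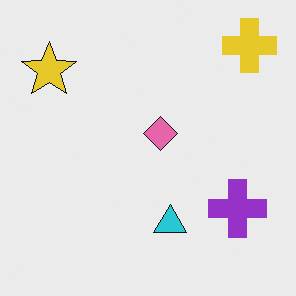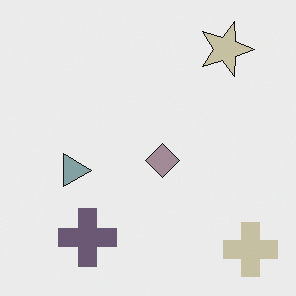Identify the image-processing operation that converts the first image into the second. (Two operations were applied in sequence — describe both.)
It was made much more muted (saturation change), then rotated 90° clockwise.

All colors are more muted and greyish — a global saturation change. The yellow cross sits in the top-right of the first image and the bottom-right of the second — consistent with a whole-image 90° clockwise rotation.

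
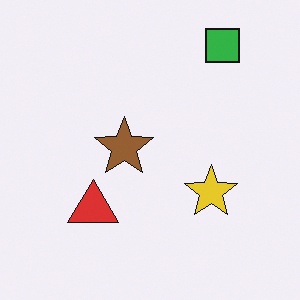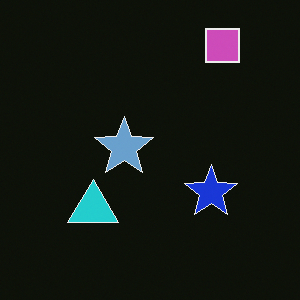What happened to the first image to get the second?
Color-inverted (negative).

The light background has become dark and every shape's color is its complement — a photographic negative.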